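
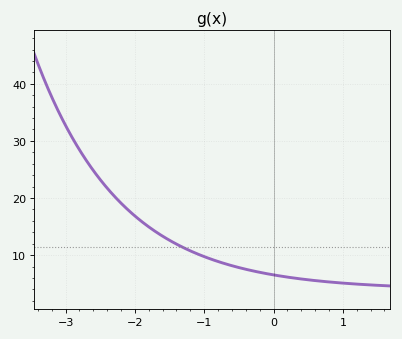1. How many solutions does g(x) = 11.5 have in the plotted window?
1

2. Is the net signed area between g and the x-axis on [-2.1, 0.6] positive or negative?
positive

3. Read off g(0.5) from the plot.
6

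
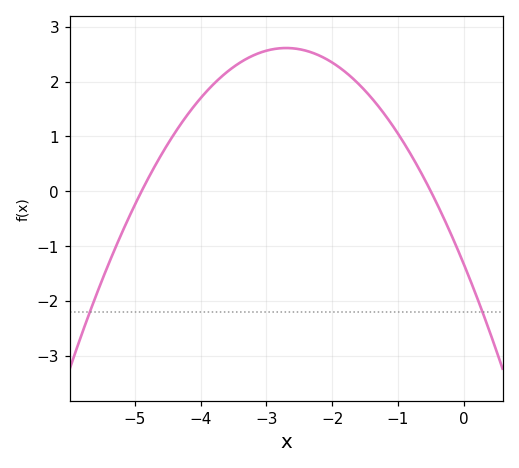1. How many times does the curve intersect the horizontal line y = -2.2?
2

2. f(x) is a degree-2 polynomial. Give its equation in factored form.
y = -0.54(x + 4.9)(x + 0.5)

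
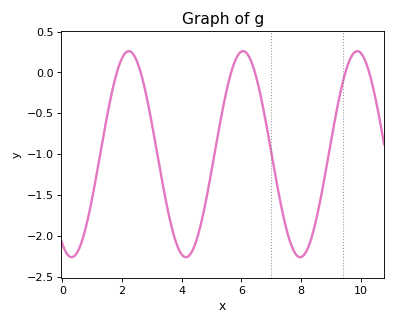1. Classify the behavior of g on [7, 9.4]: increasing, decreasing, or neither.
neither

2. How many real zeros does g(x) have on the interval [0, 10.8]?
6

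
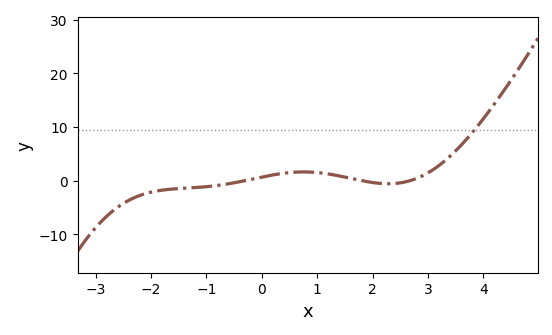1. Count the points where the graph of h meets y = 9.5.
1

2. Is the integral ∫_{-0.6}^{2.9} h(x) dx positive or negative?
positive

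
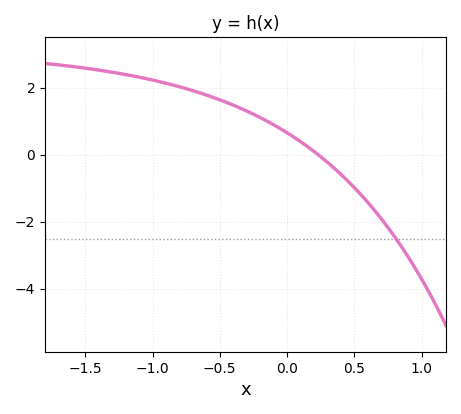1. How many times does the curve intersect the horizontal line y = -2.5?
1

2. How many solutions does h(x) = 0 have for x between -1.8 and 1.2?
1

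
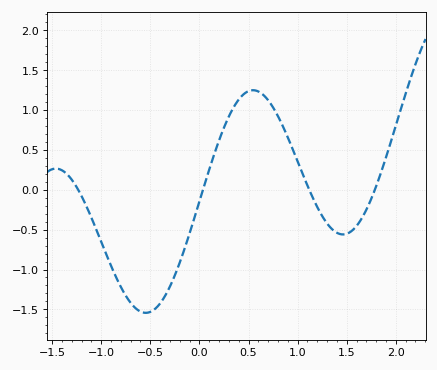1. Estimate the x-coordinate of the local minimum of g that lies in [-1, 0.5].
-0.5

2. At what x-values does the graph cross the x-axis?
-1.2, 0, 1.1, 1.8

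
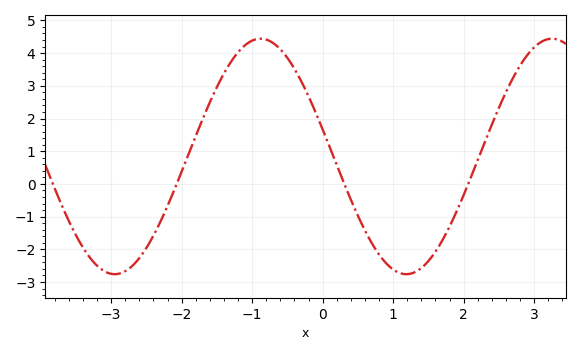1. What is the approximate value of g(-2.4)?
-1.6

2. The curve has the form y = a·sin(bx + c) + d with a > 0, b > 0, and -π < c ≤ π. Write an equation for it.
y = 3.6sin(1.5x + 2.9) + 0.84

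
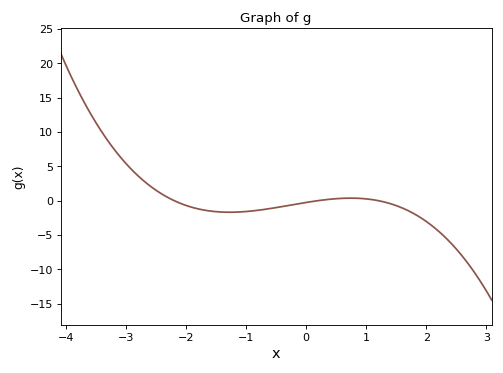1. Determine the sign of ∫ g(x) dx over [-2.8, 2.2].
negative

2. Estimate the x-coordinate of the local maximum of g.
0.743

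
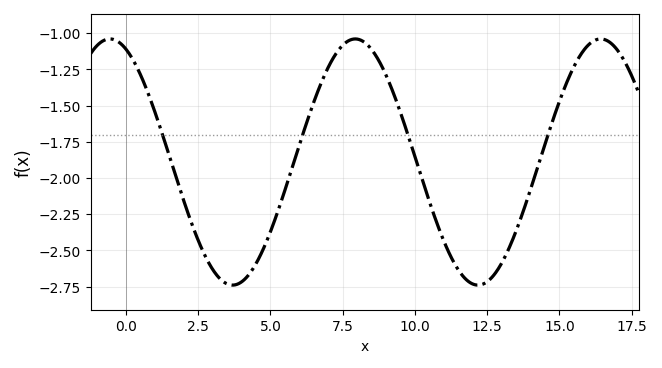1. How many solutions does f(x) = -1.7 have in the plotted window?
4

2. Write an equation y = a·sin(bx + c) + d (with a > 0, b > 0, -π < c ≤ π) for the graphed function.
y = 0.85sin(0.74x + 1.98) - 1.89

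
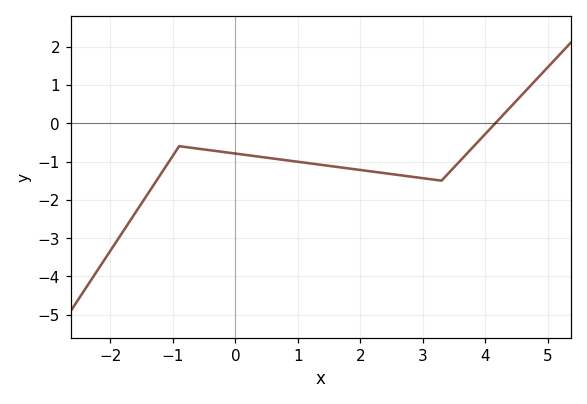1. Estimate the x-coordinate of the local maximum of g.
-0.8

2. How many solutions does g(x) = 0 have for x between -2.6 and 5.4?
1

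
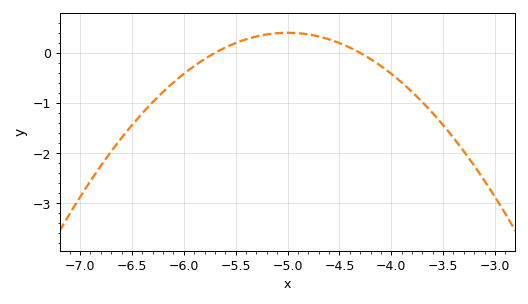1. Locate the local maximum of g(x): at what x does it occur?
-5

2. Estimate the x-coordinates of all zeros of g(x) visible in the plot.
-5.7, -4.3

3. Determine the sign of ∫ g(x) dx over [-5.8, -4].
positive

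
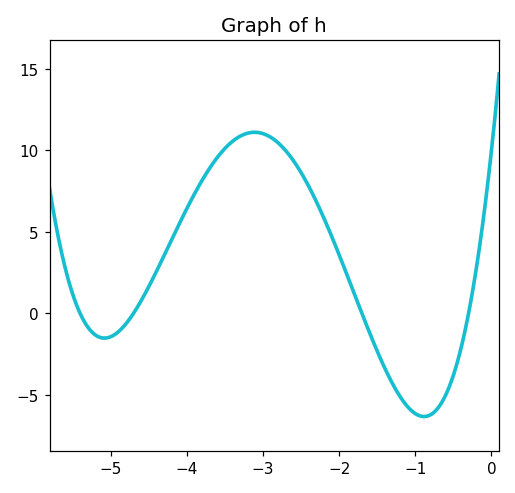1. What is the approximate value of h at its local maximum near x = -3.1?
11.1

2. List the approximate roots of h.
-5.4, -4.7, -1.7, -0.3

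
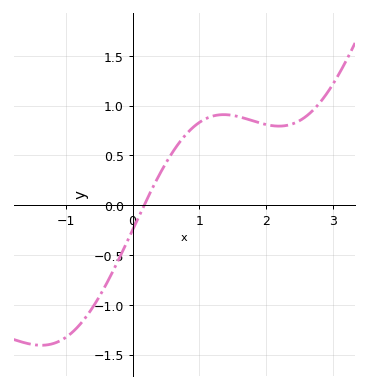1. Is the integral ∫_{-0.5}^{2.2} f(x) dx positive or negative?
positive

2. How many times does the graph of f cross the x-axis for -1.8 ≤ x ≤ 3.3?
1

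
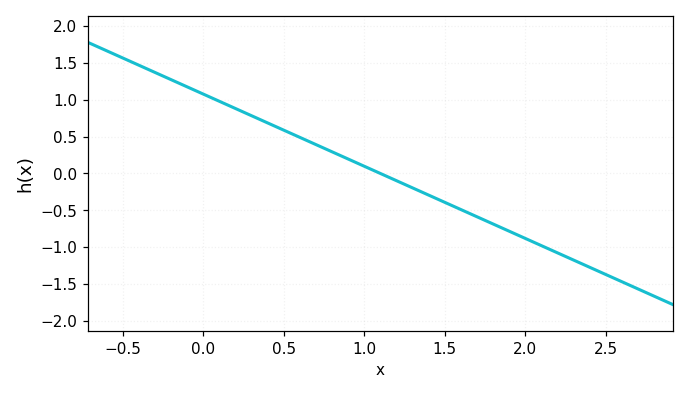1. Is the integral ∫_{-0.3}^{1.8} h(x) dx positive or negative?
positive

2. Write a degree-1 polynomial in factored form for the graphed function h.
y = -0.98(x - 1.1)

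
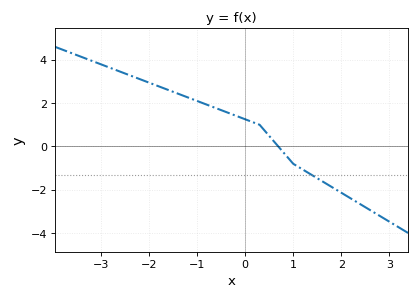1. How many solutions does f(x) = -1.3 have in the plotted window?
1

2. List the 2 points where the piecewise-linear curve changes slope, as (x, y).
(0.3, 1); (1, -0.8)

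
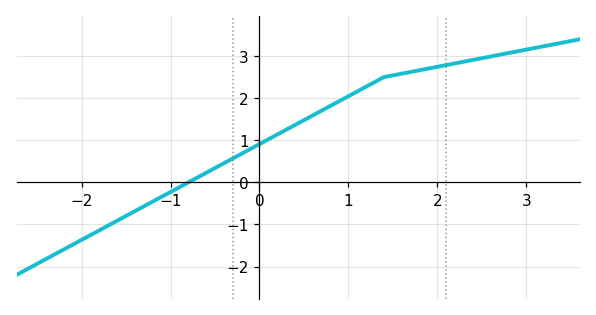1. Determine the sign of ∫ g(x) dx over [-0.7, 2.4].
positive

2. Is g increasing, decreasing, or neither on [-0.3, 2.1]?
increasing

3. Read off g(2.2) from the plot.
2.83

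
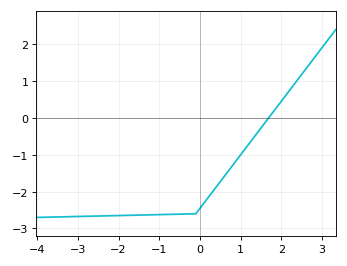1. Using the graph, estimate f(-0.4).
-2.61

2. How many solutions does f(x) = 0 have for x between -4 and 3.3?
1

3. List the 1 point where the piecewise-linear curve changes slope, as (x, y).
(-0.1, -2.6)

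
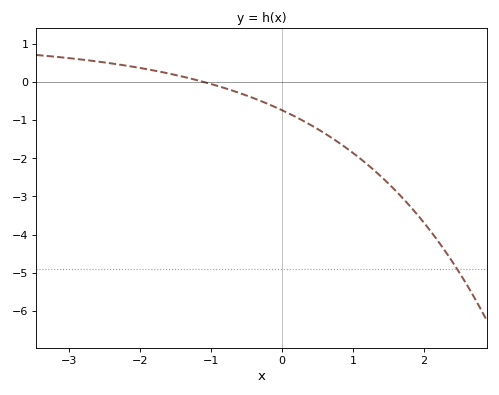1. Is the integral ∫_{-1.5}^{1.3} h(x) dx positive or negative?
negative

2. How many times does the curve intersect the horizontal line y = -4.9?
1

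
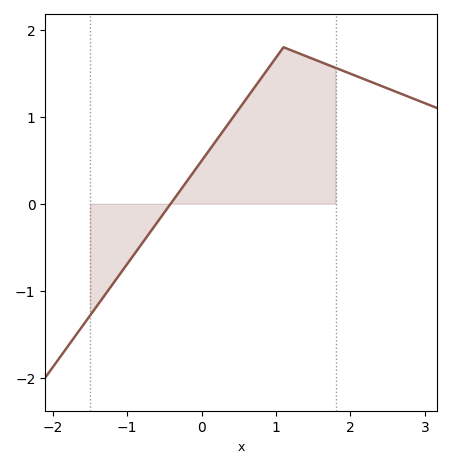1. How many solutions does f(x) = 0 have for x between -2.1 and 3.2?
1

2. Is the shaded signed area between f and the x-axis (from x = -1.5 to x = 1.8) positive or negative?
positive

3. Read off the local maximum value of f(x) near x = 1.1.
1.8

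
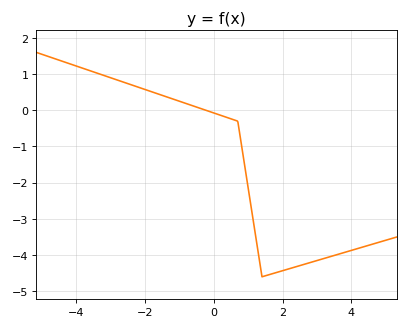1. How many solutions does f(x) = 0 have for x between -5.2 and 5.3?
1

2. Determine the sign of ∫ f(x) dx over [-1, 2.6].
negative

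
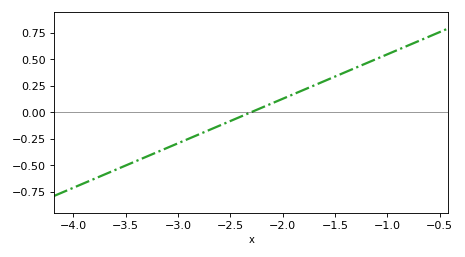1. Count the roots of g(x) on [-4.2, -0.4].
1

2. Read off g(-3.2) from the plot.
-0.38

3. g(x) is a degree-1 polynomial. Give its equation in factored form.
y = 0.42(x + 2.3)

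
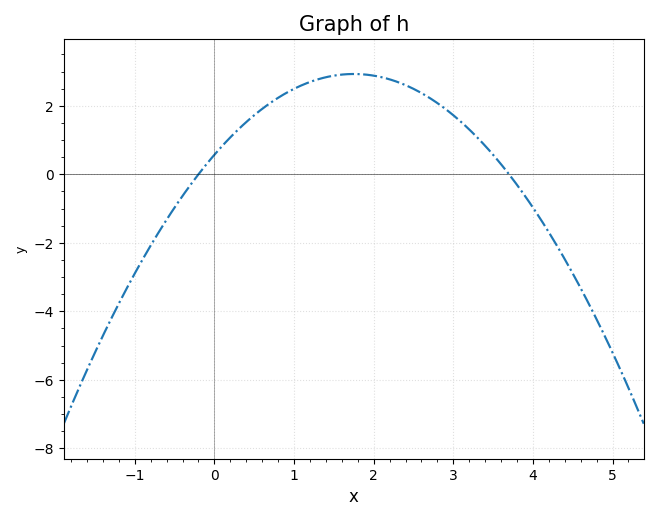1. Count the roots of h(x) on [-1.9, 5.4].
2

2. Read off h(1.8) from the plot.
2.93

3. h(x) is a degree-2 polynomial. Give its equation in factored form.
y = -0.77(x + 0.2)(x - 3.7)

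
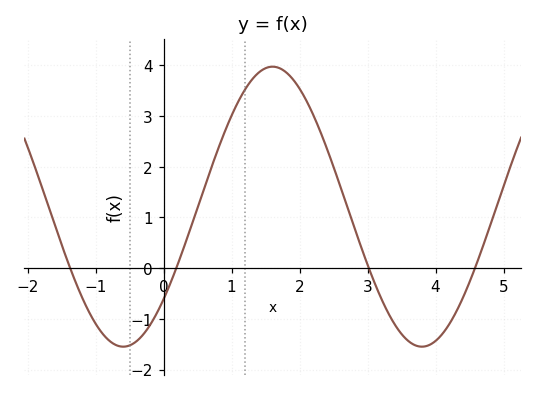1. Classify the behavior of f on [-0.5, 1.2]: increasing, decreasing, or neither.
increasing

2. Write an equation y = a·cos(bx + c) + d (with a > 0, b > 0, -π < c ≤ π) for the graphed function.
y = 2.76cos(1.43x - 2.29) + 1.21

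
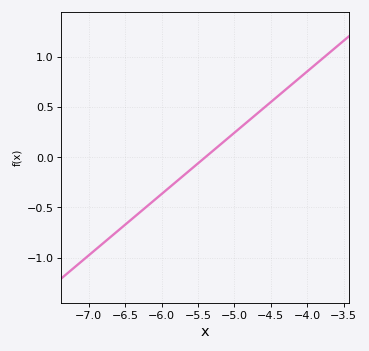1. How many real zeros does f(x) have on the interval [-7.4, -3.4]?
1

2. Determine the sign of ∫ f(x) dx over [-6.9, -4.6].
negative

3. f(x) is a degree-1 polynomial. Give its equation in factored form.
y = 0.61(x + 5.4)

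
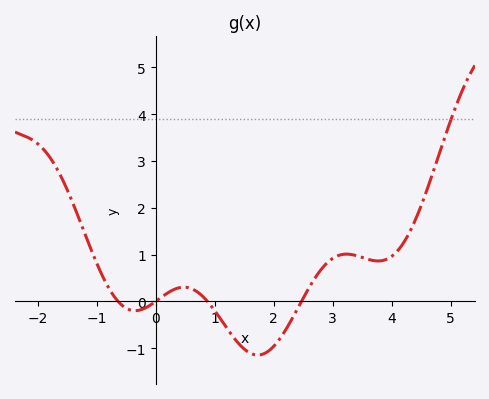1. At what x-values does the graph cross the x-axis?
-0.6, 0, 0.8, 2.4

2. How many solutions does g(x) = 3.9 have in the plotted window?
1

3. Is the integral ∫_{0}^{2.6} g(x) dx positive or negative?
negative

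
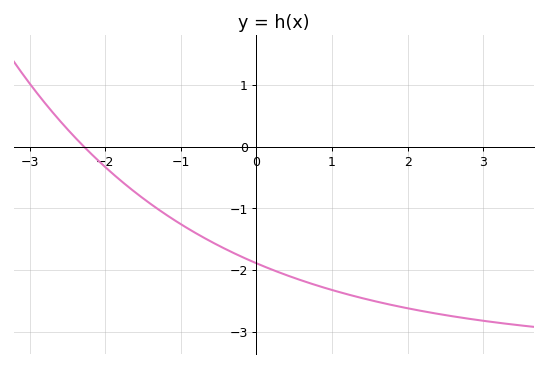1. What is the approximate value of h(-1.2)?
-1.1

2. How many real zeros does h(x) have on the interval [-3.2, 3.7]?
1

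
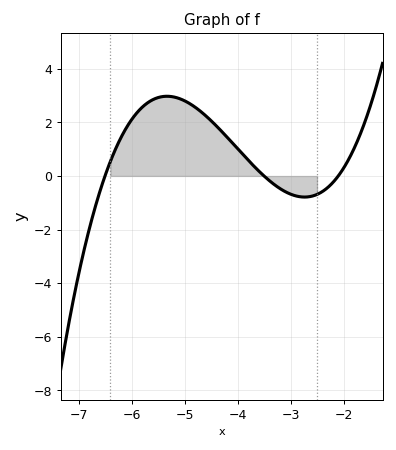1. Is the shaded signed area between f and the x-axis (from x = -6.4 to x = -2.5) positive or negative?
positive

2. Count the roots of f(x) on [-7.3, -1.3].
3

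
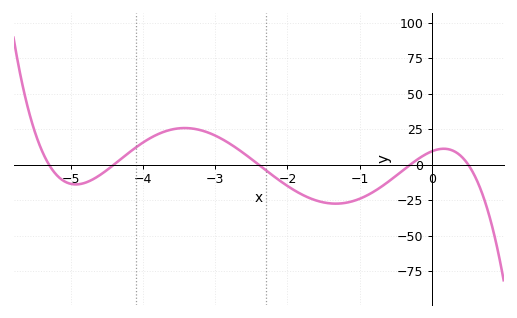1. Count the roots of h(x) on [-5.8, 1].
5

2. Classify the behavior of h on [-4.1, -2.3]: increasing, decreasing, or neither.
neither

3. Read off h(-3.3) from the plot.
25.3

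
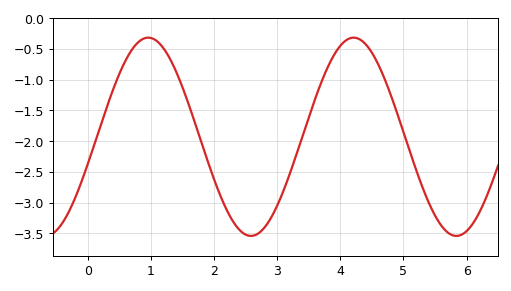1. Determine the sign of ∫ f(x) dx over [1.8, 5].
negative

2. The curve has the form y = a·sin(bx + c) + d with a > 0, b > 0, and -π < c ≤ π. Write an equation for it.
y = 1.61sin(1.93x - 0.272) - 1.93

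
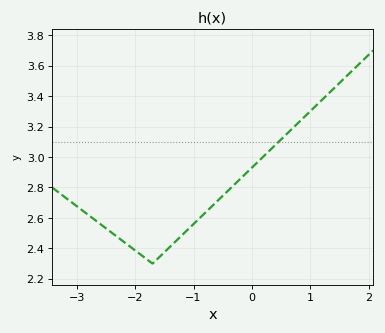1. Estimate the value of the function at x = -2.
2.39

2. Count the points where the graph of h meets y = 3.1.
1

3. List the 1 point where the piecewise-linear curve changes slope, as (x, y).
(-1.7, 2.3)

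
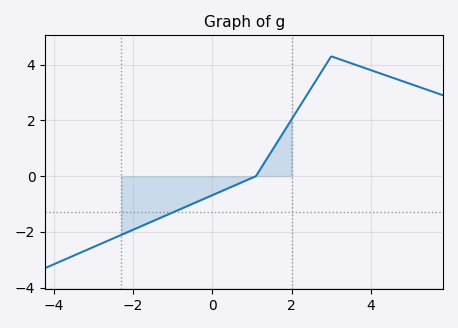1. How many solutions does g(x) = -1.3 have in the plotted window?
1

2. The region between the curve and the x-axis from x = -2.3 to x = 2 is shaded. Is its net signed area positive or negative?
negative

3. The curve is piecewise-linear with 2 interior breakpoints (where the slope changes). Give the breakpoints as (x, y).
(1.1, 0); (3, 4.3)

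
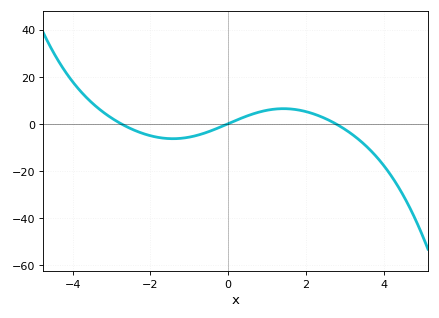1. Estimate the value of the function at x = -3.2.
4.69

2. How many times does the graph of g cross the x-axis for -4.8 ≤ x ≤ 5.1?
3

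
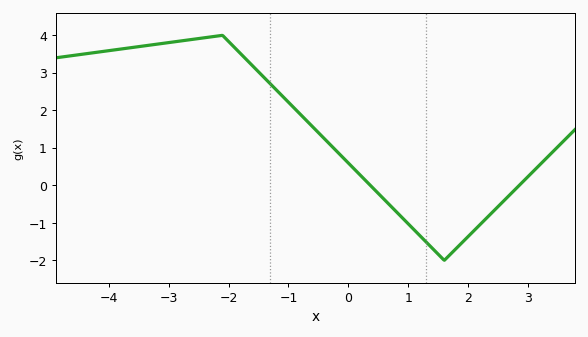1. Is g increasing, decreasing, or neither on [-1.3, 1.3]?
decreasing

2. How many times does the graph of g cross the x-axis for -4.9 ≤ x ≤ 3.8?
2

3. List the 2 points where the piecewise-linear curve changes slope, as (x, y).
(-2.1, 4); (1.6, -2)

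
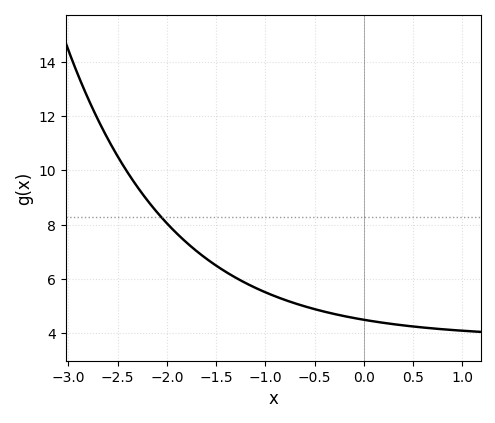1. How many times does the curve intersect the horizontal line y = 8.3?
1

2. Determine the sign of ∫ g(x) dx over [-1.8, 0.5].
positive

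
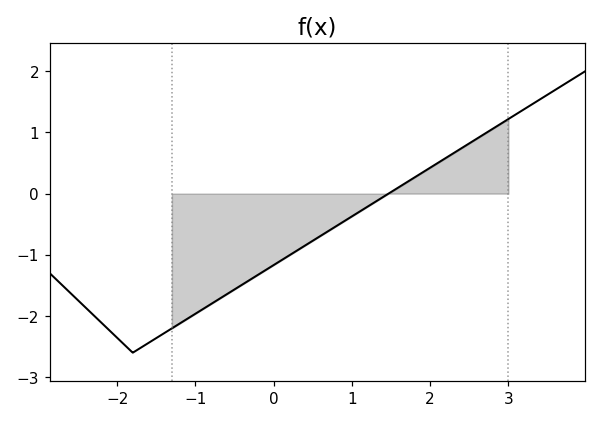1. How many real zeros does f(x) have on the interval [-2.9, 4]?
1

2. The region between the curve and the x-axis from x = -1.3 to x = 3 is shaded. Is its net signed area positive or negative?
negative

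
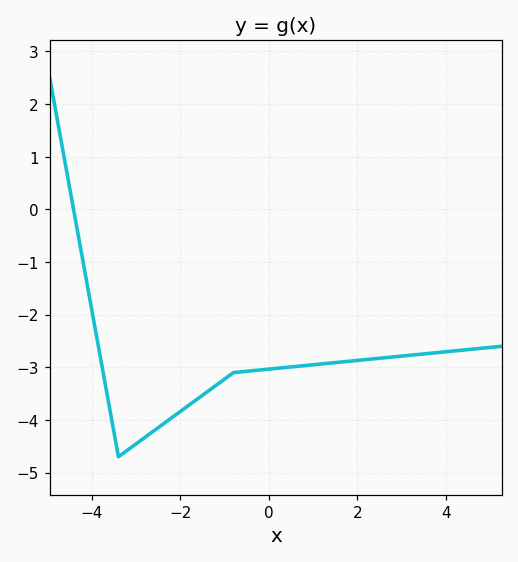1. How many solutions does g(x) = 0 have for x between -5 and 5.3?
1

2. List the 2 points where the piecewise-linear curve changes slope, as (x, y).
(-3.4, -4.7); (-0.8, -3.1)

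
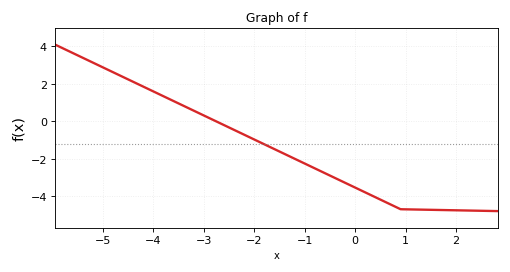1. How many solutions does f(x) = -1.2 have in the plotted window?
1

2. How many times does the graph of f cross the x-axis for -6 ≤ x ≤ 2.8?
1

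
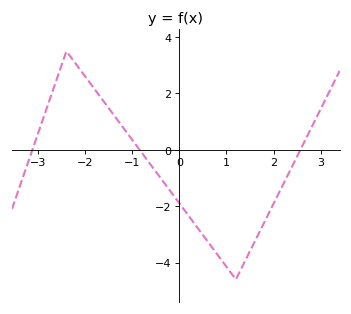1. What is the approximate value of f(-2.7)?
2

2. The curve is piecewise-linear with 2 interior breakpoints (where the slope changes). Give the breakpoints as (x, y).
(-2.4, 3.5); (1.2, -4.6)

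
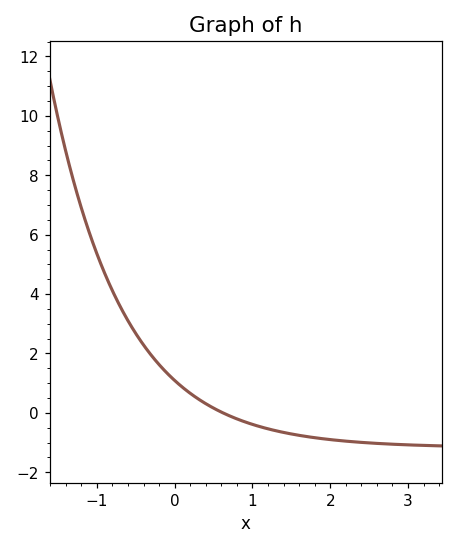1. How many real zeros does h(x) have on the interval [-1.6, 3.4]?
1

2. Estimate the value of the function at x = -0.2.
1.6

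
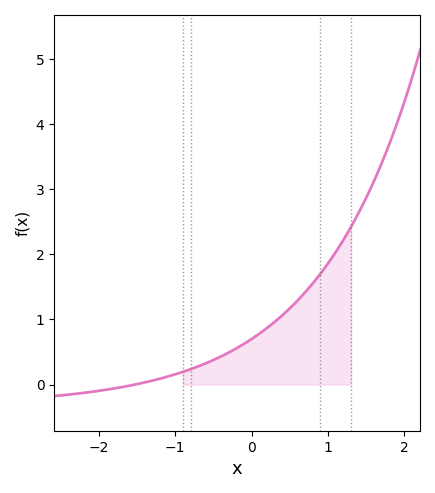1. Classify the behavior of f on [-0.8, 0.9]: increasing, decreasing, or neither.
increasing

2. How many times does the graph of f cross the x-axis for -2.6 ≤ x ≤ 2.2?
1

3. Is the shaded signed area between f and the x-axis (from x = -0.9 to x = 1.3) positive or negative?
positive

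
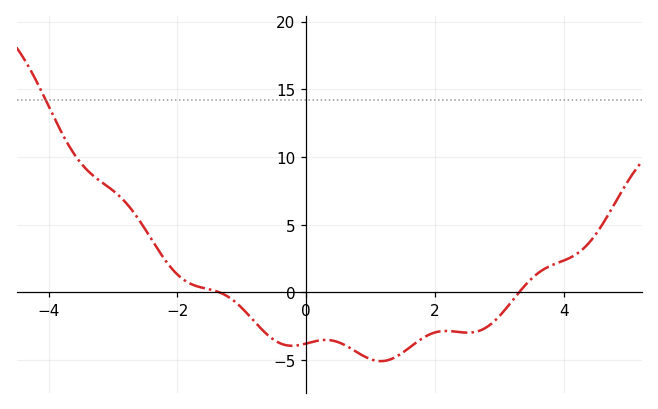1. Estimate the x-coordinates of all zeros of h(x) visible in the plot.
-1.4, 3.4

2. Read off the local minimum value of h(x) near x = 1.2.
-5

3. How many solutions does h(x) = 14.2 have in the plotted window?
1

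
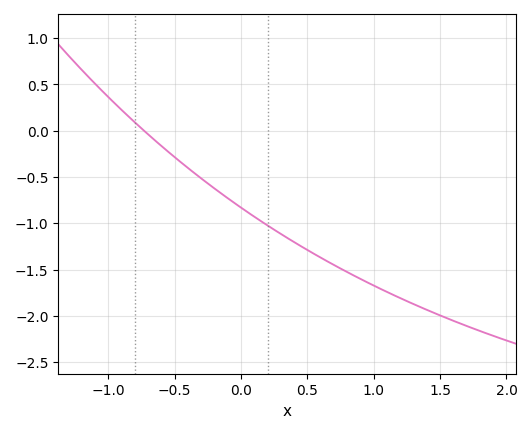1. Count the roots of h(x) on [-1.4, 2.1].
1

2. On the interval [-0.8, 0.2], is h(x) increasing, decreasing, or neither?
decreasing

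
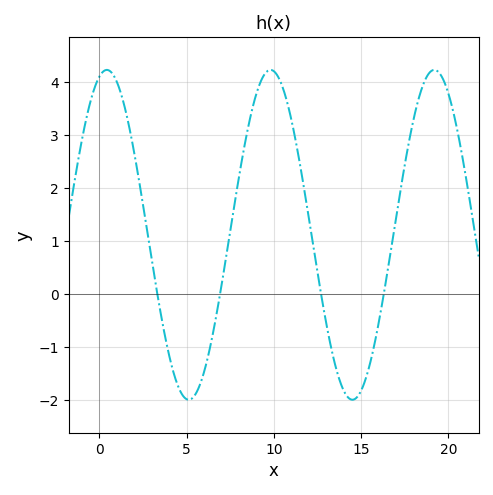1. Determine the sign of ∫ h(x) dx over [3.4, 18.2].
positive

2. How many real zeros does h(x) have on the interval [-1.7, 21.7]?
4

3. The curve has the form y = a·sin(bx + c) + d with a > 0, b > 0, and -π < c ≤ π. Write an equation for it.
y = 3.11sin(0.67x + 1.3) + 1.12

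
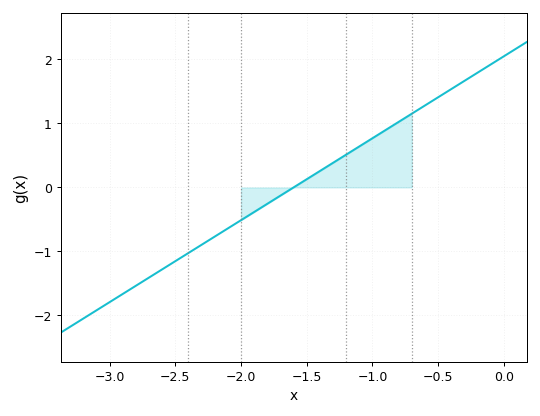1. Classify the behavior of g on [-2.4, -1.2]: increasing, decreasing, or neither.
increasing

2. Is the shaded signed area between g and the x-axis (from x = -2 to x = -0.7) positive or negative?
positive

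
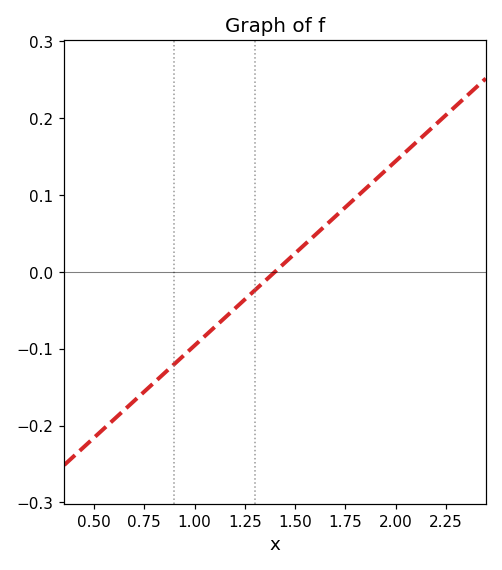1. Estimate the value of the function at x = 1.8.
0.096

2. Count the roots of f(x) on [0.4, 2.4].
1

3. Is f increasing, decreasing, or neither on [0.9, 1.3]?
increasing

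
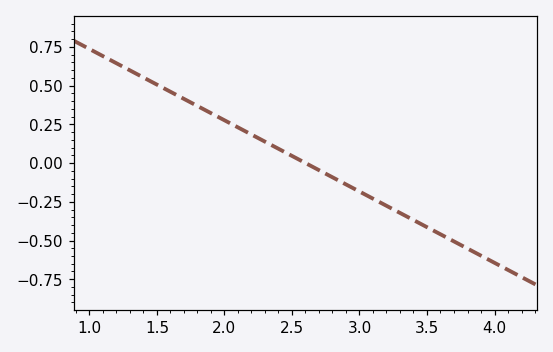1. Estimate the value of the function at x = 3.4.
-0.368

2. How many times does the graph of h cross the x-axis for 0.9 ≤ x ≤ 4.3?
1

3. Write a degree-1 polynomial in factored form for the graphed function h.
y = -0.46(x - 2.6)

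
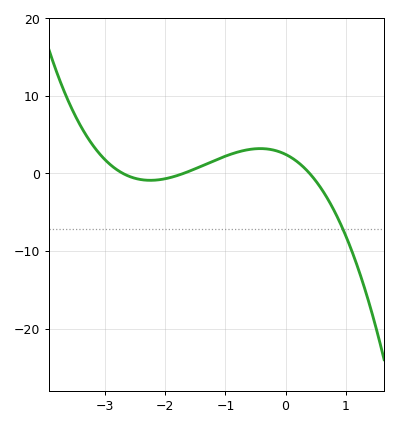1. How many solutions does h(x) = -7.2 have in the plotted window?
1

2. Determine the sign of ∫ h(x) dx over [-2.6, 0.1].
positive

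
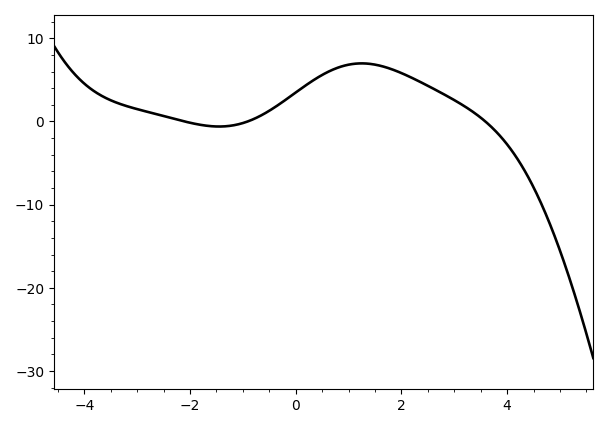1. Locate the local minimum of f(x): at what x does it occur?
-1.45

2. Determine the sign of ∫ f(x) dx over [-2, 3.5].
positive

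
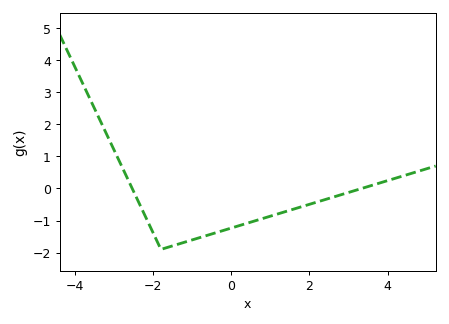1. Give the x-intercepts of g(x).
-2.54, 3.34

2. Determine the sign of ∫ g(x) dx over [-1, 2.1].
negative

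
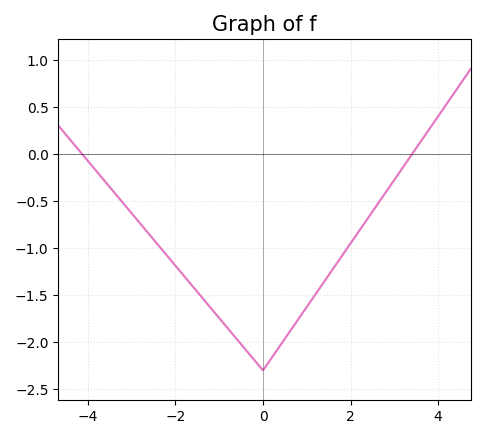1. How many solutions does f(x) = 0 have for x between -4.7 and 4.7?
2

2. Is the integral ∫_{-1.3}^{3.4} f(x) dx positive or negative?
negative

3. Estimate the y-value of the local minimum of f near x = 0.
-2.3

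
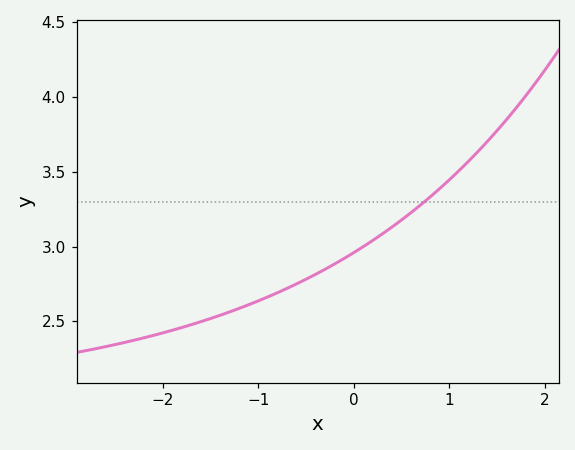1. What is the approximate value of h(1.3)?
3.64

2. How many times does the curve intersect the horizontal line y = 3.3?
1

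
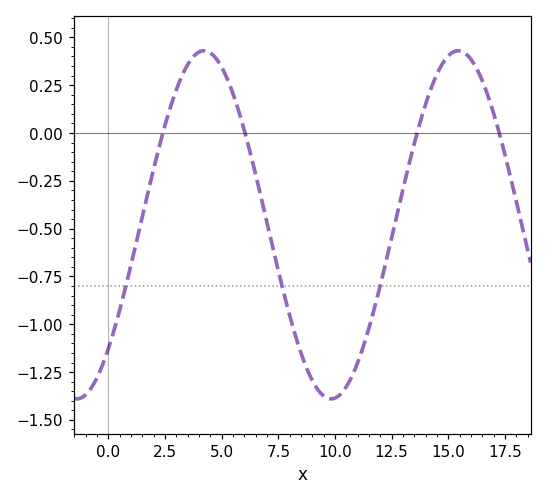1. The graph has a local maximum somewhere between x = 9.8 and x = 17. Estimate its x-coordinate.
15.4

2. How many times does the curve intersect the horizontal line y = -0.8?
3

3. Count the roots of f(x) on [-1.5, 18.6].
4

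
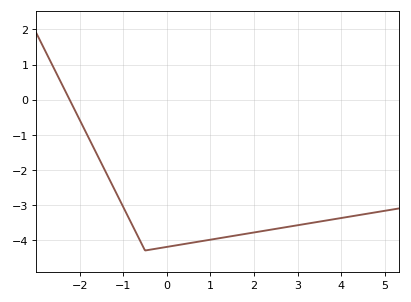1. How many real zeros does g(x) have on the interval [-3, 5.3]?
1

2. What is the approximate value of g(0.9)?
-4.01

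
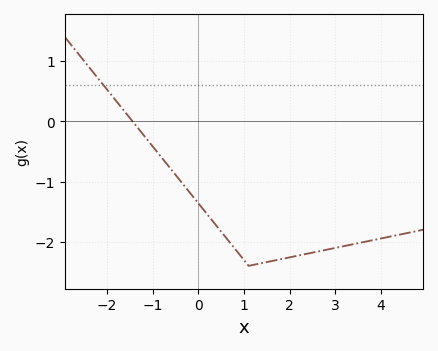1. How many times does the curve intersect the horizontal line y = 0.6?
1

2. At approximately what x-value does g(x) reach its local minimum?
1.1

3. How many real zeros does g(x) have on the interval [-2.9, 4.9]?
1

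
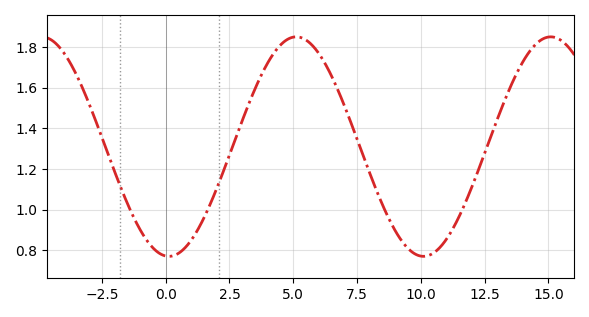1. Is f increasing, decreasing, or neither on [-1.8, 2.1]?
neither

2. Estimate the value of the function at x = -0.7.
0.842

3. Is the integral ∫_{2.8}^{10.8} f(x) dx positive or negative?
positive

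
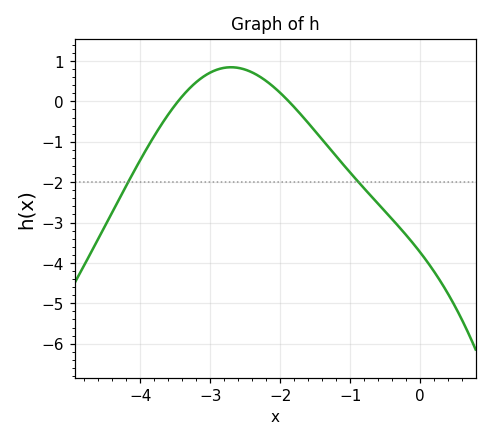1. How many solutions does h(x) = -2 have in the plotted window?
2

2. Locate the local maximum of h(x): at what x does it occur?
-2.7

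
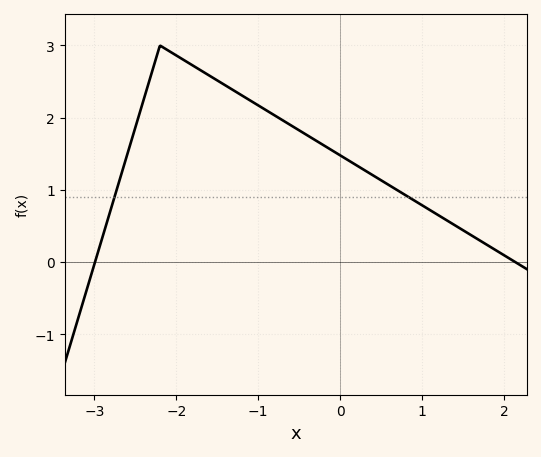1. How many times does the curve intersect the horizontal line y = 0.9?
2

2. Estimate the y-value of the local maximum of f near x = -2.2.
3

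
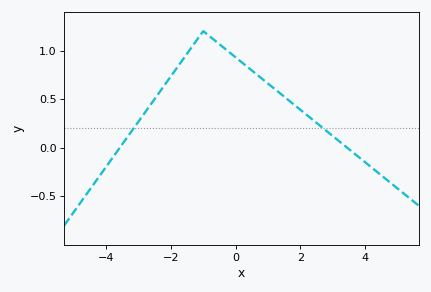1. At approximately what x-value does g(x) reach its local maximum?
-0.997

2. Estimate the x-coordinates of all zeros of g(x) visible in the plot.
-3.58, 3.45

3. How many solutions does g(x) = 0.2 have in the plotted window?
2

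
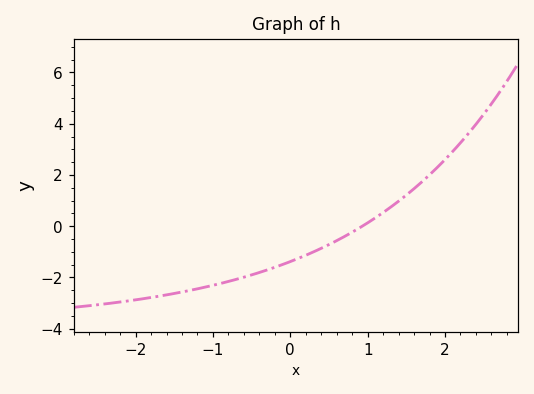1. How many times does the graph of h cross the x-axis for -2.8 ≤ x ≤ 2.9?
1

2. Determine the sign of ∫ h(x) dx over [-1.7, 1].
negative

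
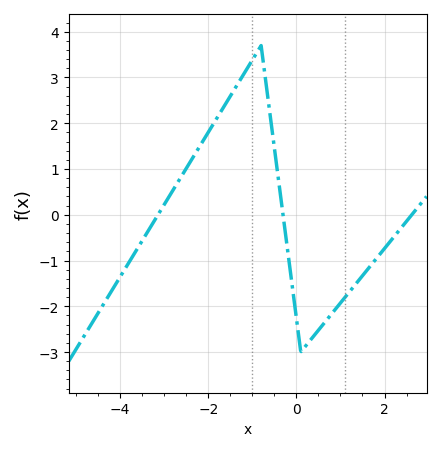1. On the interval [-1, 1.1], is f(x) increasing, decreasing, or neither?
neither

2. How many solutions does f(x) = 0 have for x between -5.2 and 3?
3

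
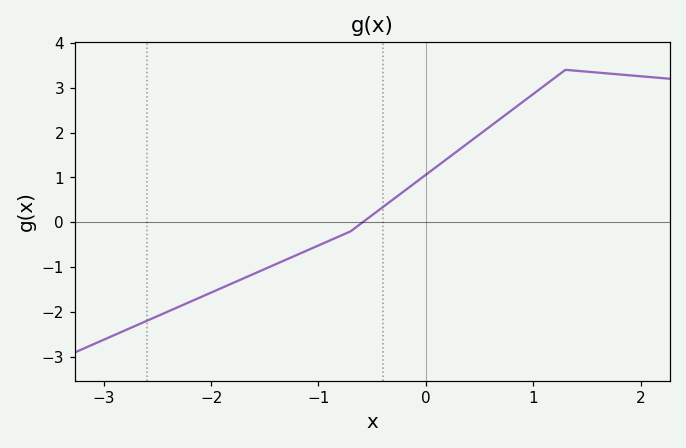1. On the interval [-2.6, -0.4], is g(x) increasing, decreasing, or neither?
increasing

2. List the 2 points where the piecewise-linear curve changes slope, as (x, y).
(-0.7, -0.2); (1.3, 3.4)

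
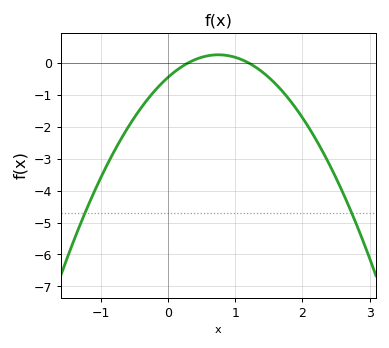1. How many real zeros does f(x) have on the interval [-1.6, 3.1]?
2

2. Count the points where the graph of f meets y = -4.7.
2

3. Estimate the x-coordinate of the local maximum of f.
0.7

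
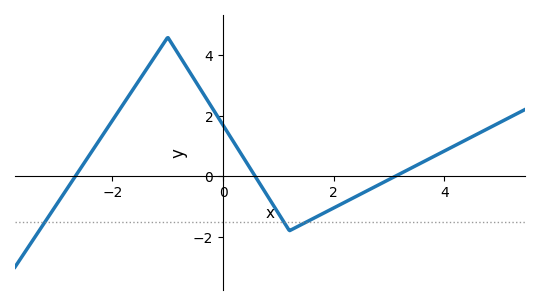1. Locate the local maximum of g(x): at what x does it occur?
-1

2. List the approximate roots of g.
-2.6, 0.6, 3.2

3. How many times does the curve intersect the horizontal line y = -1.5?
3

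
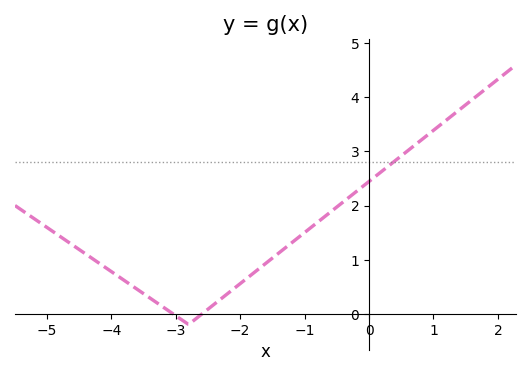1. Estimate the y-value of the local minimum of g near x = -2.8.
-0.2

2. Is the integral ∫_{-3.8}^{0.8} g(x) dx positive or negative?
positive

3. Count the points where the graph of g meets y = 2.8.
1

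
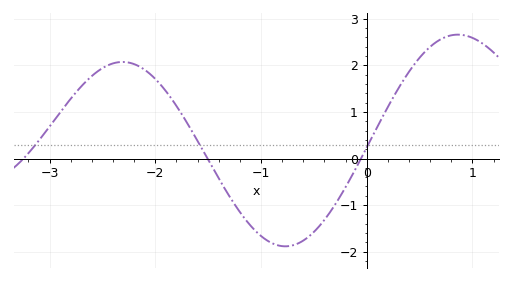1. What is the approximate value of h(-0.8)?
-1.88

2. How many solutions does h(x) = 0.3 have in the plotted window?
3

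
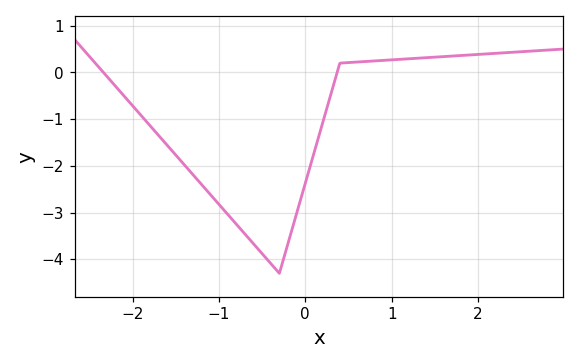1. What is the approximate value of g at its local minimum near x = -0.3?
-4.3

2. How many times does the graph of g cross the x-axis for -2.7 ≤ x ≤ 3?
2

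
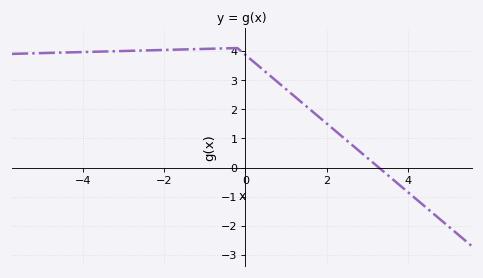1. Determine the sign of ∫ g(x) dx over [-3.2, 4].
positive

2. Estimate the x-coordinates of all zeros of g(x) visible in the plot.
3.28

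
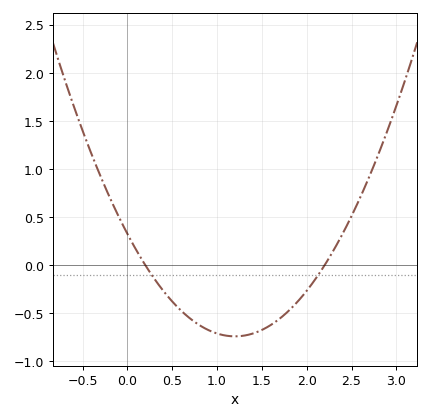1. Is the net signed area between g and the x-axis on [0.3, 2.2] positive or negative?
negative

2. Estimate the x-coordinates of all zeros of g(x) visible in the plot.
0.2, 2.2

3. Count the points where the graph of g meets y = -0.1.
2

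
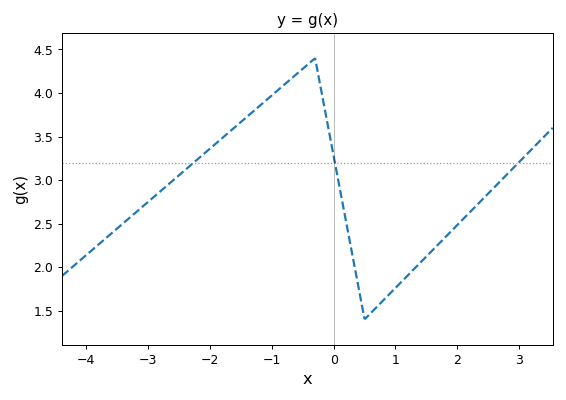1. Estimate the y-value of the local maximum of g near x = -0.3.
4.4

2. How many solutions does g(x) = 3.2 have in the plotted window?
3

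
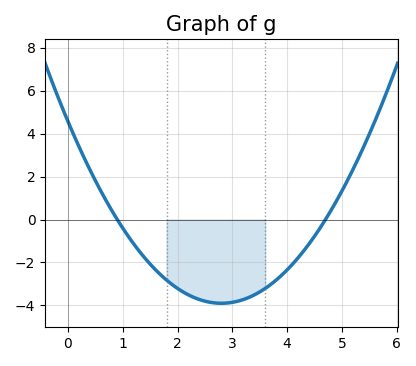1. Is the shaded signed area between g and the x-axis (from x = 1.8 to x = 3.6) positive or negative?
negative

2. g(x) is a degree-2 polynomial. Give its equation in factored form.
y = 1.08(x - 0.9)(x - 4.7)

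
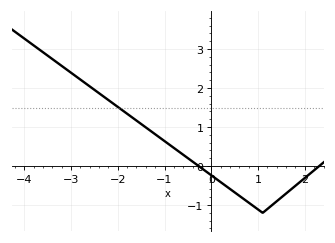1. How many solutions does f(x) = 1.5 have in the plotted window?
1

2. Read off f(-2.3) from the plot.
1.78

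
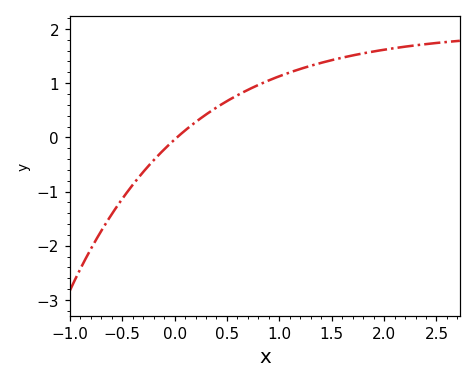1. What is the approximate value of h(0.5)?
0.669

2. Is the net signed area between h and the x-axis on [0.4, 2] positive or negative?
positive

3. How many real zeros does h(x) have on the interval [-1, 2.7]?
1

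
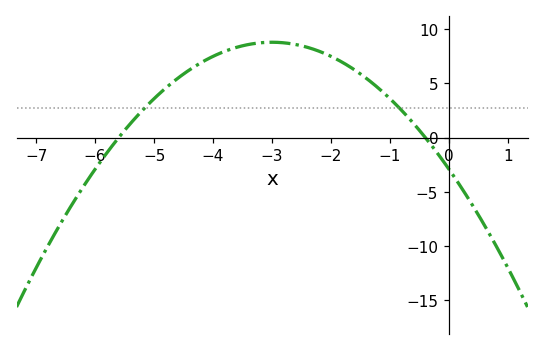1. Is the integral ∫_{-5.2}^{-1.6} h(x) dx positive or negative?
positive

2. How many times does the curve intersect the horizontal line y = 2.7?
2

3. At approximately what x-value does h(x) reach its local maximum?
-3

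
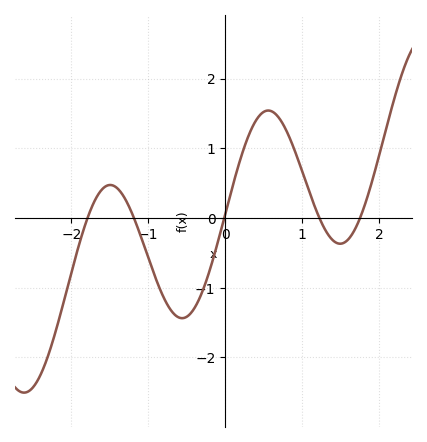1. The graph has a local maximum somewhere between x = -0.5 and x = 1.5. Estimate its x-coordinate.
0.56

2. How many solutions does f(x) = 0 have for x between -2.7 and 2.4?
5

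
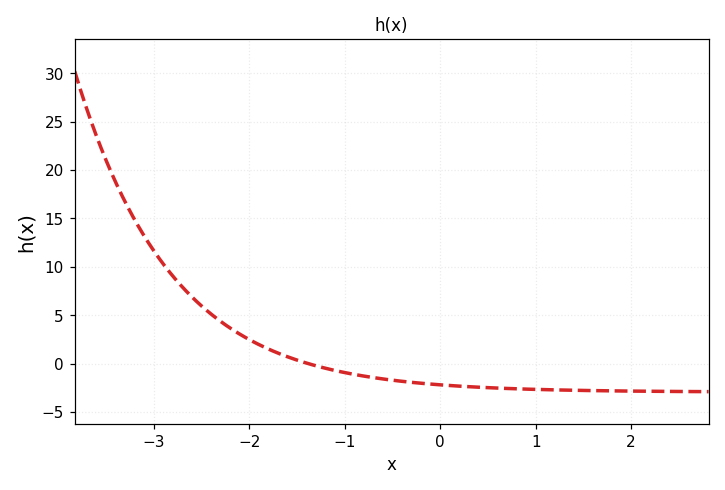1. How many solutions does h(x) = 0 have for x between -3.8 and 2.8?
1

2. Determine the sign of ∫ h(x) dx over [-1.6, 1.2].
negative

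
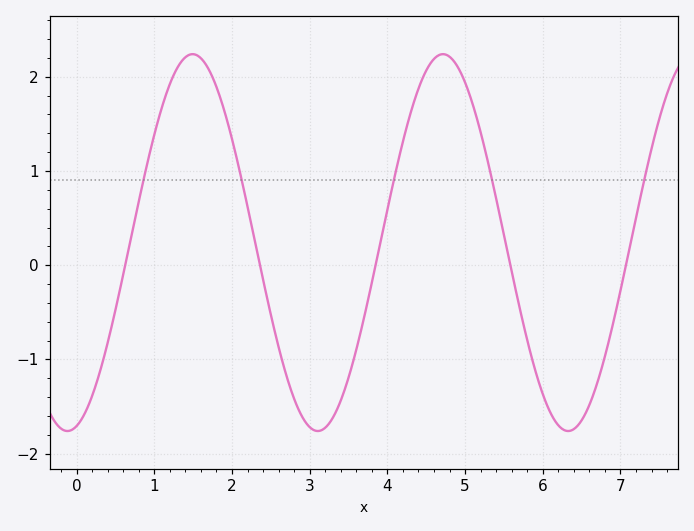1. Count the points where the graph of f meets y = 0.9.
5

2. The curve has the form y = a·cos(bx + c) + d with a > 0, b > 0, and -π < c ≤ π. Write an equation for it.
y = 2cos(1.95x - 2.91) + 0.24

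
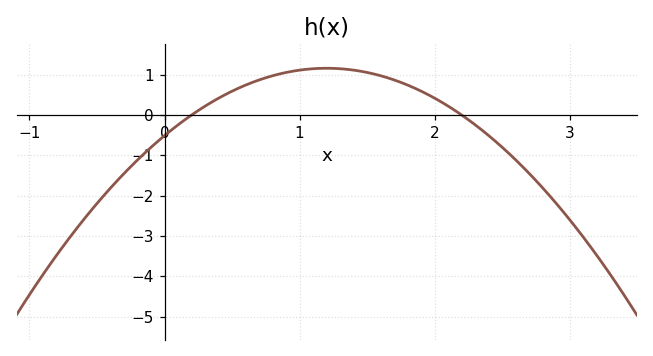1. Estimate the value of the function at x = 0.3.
0.22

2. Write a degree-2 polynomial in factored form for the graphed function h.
y = -1.16(x - 0.2)(x - 2.2)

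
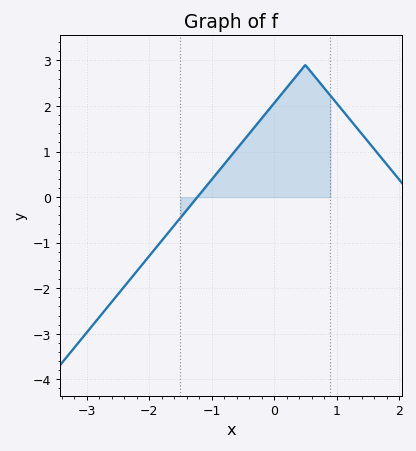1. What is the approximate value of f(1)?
2.06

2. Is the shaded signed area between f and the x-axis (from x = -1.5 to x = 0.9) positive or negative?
positive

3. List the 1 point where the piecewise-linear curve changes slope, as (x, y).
(0.5, 2.9)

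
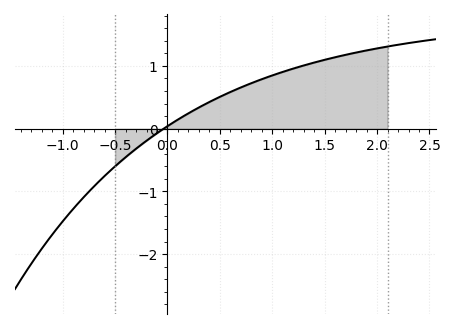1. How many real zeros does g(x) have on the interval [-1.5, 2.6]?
1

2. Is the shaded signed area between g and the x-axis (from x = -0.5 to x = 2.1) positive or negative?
positive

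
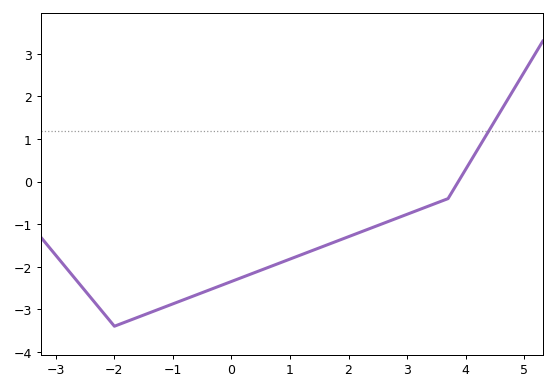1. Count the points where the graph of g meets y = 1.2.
1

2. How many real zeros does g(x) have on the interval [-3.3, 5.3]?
1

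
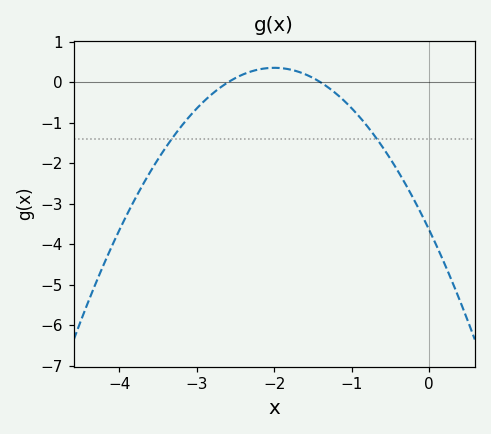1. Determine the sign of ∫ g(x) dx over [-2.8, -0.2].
negative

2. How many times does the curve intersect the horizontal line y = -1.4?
2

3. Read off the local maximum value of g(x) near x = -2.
0.36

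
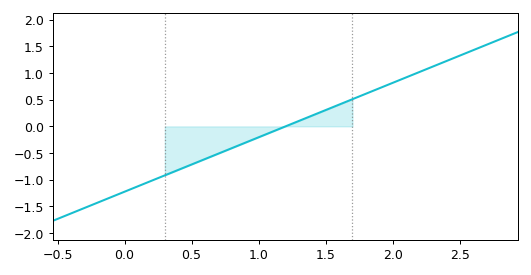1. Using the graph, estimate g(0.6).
-0.6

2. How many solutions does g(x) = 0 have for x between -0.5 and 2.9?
1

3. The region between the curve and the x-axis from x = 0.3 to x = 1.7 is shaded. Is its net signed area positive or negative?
negative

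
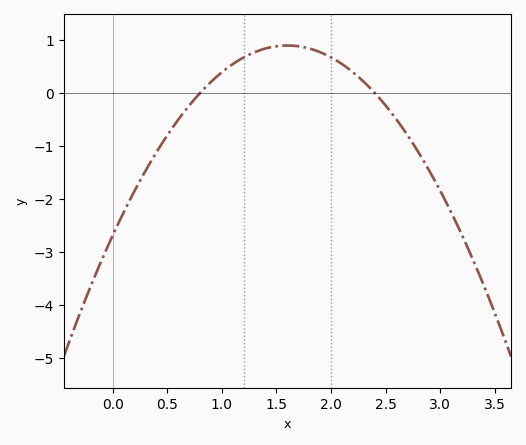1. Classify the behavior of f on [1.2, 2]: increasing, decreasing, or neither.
neither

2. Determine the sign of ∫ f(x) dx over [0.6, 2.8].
positive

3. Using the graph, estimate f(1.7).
0.9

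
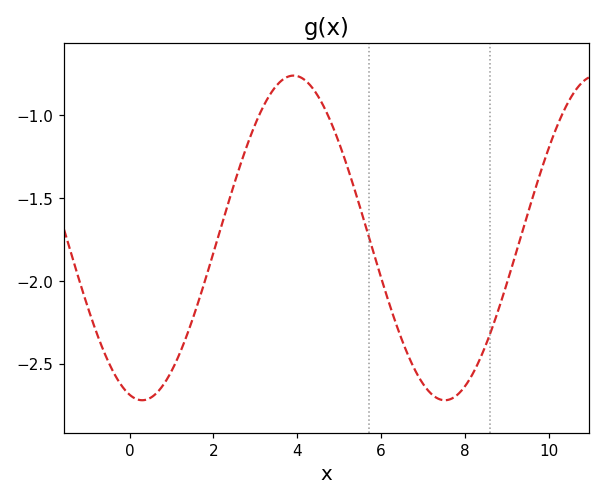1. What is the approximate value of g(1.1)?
-2.49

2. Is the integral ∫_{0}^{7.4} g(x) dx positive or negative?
negative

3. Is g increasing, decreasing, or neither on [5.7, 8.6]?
neither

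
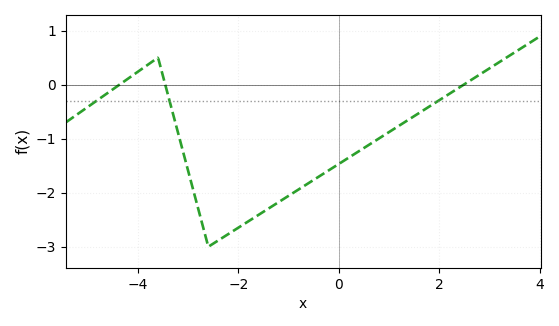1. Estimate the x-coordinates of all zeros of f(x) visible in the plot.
-4.4, -3.4, 2.4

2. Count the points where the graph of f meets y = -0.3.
3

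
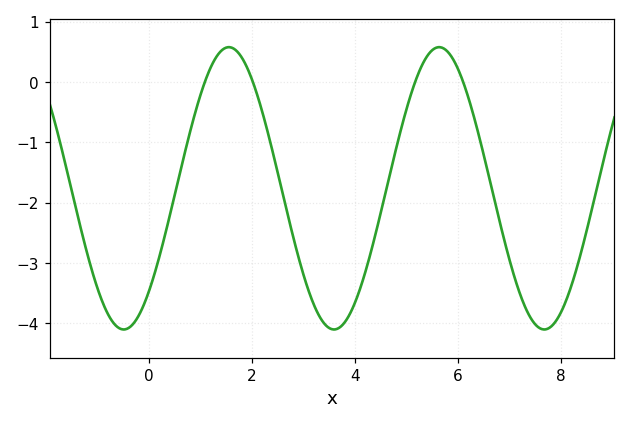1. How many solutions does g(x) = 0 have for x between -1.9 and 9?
4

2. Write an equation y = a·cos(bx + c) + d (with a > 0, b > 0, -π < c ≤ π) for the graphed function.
y = 2.34cos(1.54x - 2.4) - 1.76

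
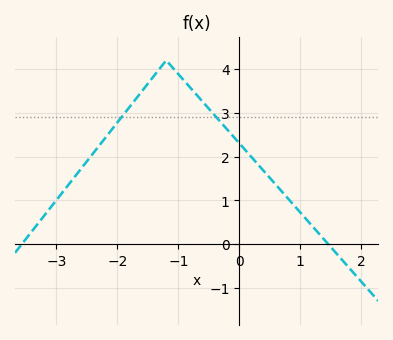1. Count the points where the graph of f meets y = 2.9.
2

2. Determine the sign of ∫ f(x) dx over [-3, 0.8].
positive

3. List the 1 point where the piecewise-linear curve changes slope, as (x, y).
(-1.2, 4.2)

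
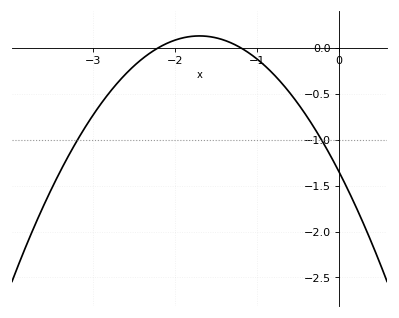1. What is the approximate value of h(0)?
-1.35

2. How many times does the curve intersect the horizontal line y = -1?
2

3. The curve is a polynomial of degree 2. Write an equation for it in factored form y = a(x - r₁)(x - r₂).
y = -0.51(x + 2.2)(x + 1.2)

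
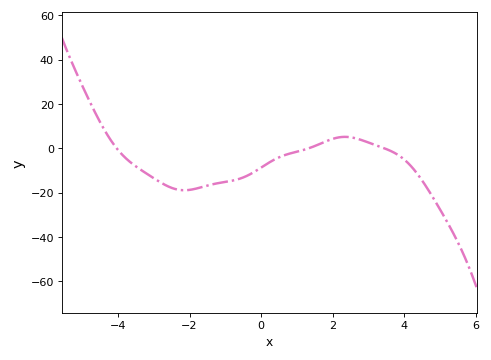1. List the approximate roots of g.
-4, 1.4, 3.4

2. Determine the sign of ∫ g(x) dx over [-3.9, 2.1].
negative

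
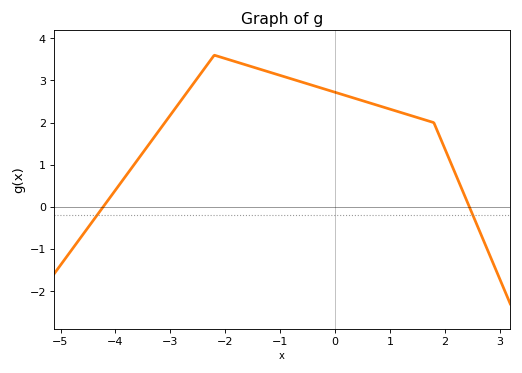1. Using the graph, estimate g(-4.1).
0.221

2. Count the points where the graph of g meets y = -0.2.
2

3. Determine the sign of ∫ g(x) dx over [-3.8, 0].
positive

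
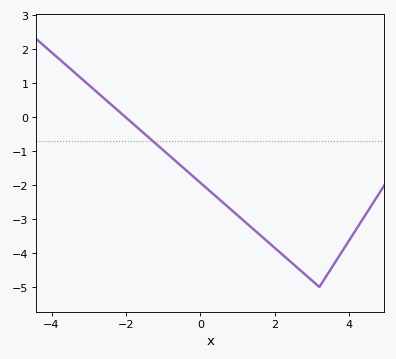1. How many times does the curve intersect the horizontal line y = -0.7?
1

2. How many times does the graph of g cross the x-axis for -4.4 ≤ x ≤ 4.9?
1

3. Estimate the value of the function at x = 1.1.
-3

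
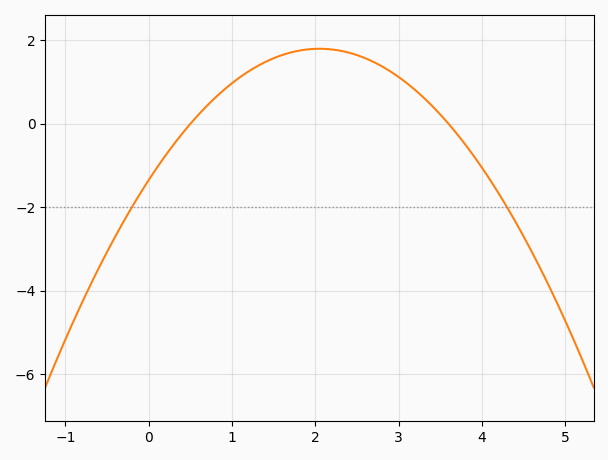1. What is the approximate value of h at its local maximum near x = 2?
1.8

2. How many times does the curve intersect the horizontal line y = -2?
2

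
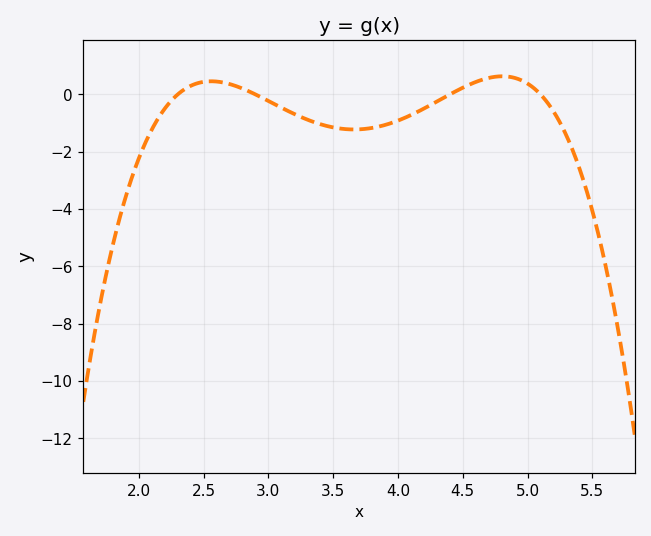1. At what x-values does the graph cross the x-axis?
2.3, 2.9, 4.4, 5.1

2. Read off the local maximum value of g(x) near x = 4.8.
0.633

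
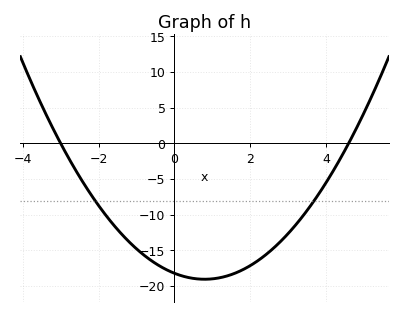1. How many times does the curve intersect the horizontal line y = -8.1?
2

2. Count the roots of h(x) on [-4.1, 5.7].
2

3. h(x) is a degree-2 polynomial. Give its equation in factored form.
y = 1.32(x + 3)(x - 4.6)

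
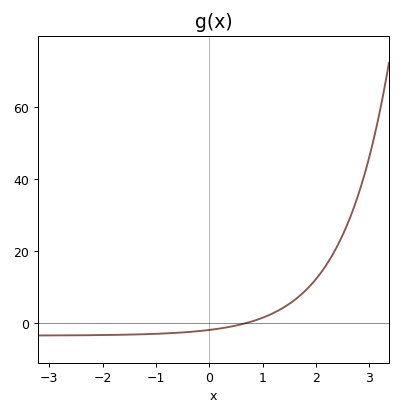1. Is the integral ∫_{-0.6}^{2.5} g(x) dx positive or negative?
positive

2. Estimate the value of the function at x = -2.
-3.25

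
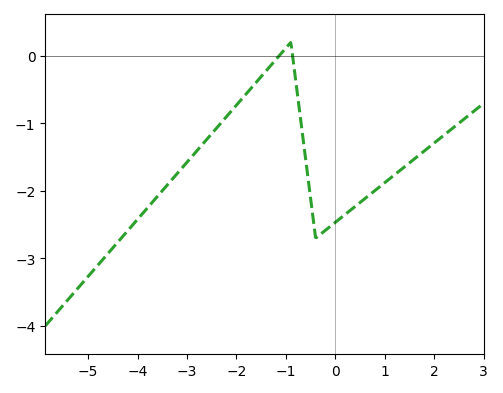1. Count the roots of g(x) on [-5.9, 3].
2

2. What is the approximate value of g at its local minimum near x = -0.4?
-2.7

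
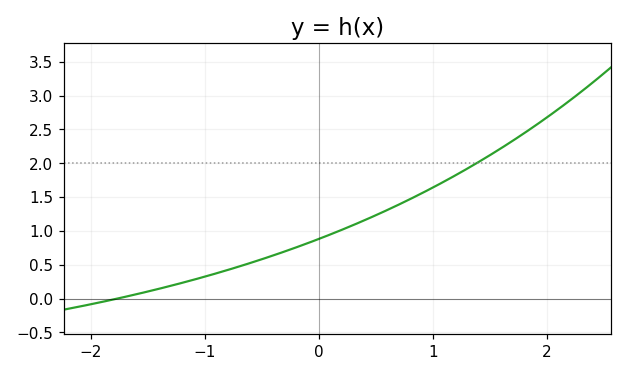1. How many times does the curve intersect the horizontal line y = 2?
1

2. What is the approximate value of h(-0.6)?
0.55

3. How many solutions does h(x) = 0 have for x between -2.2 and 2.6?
1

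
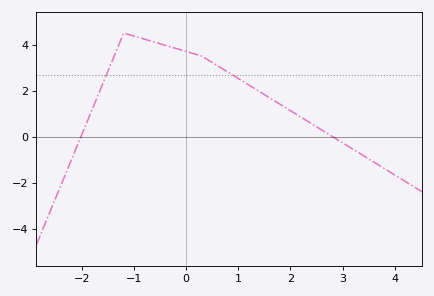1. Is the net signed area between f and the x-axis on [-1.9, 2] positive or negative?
positive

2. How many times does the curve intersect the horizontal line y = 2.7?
2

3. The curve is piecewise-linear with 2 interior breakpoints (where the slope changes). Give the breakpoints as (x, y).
(-1.2, 4.5); (0.3, 3.5)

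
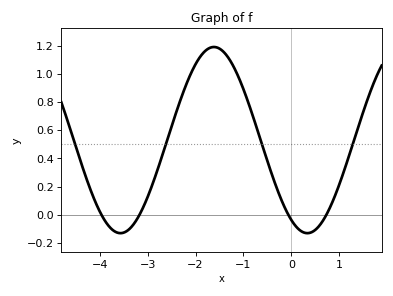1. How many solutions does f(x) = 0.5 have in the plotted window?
4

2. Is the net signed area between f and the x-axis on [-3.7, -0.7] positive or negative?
positive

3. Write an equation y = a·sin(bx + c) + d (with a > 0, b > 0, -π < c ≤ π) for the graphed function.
y = 0.66sin(1.61x - 2.11) + 0.53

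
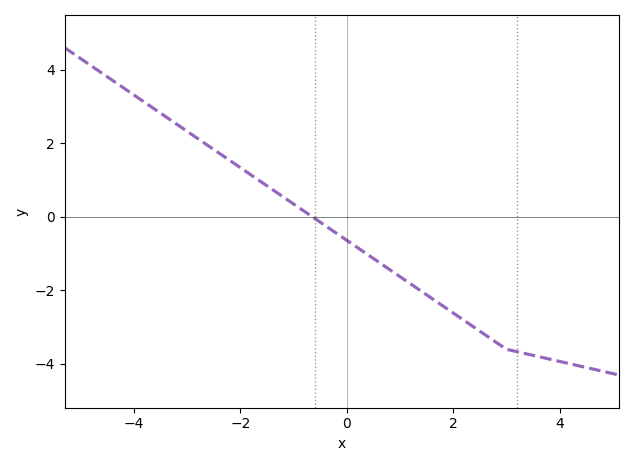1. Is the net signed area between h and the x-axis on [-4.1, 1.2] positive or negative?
positive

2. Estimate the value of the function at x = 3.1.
-3.63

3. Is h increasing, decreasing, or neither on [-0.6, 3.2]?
decreasing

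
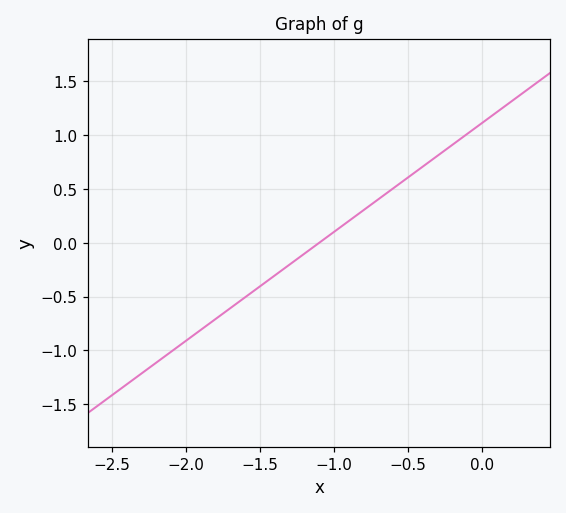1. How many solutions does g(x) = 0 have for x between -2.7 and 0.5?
1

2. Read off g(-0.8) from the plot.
0.303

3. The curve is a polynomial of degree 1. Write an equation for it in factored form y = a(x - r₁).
y = 1.01(x + 1.1)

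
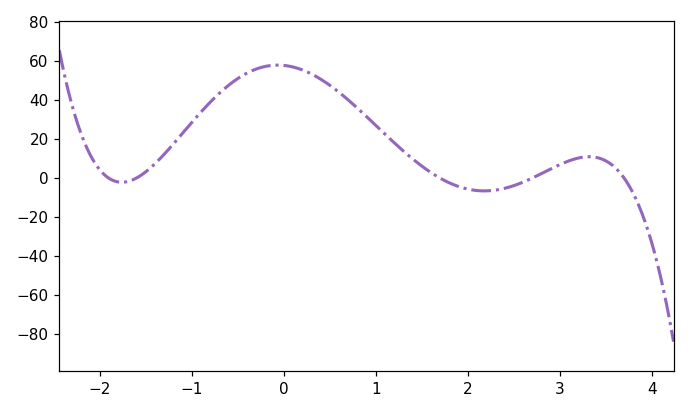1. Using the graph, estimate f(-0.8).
38.8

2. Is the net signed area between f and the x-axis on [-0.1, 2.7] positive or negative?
positive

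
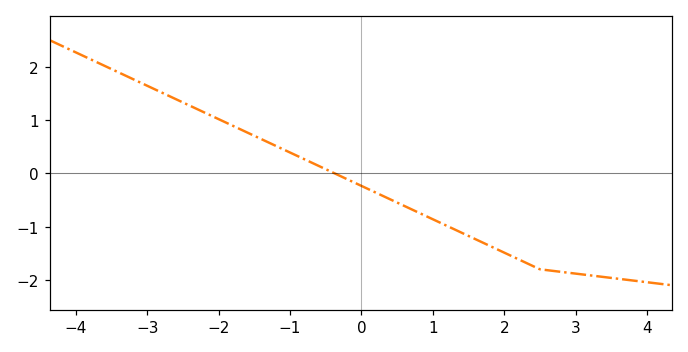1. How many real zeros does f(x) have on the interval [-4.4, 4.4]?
1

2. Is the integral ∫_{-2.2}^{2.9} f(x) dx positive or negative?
negative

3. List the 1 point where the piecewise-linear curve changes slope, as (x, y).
(2.5, -1.8)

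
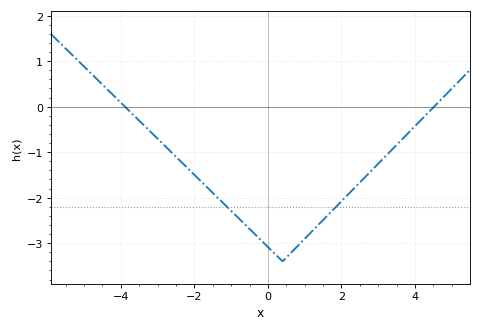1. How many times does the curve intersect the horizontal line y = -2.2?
2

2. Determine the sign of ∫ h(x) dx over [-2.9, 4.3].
negative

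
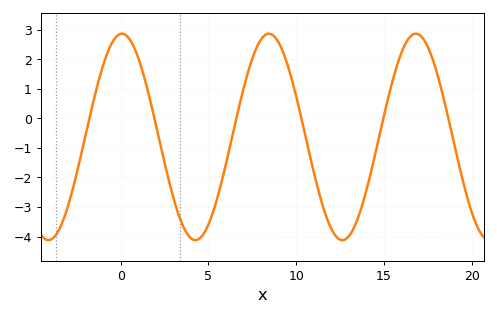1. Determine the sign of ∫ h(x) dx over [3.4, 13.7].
negative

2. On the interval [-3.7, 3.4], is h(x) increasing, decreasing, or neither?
neither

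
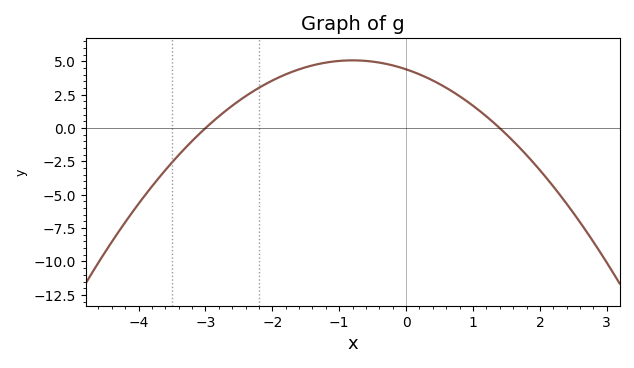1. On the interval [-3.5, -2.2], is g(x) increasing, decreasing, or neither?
increasing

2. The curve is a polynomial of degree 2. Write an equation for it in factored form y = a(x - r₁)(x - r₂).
y = -1.05(x + 3)(x - 1.4)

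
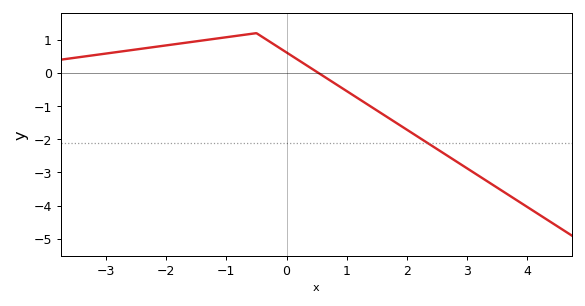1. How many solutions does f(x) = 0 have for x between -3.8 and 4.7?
1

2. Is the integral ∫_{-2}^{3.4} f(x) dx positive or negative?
negative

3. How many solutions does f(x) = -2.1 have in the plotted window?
1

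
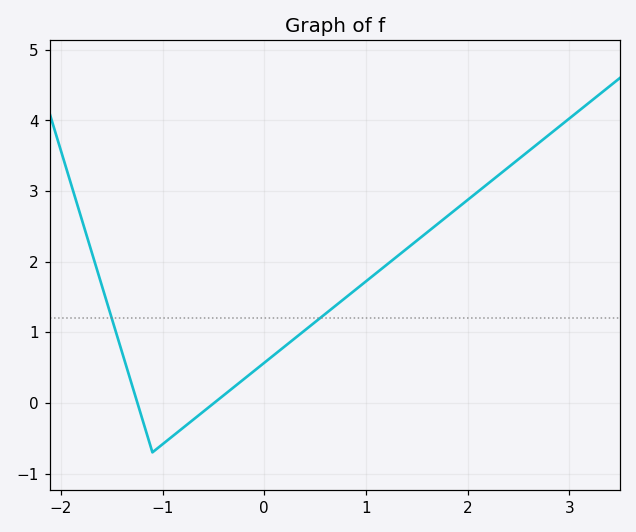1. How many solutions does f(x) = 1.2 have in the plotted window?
2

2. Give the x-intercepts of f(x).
-1.2, -0.5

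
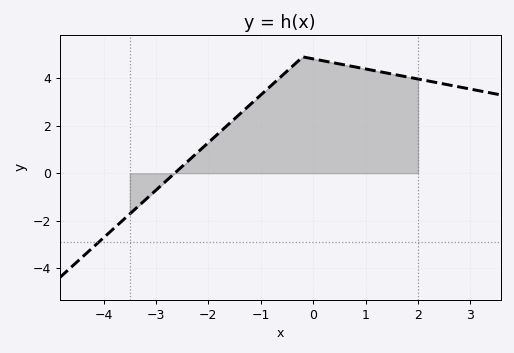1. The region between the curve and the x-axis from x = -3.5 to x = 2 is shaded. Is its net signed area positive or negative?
positive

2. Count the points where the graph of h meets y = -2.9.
1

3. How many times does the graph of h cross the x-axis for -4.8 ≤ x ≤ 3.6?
1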